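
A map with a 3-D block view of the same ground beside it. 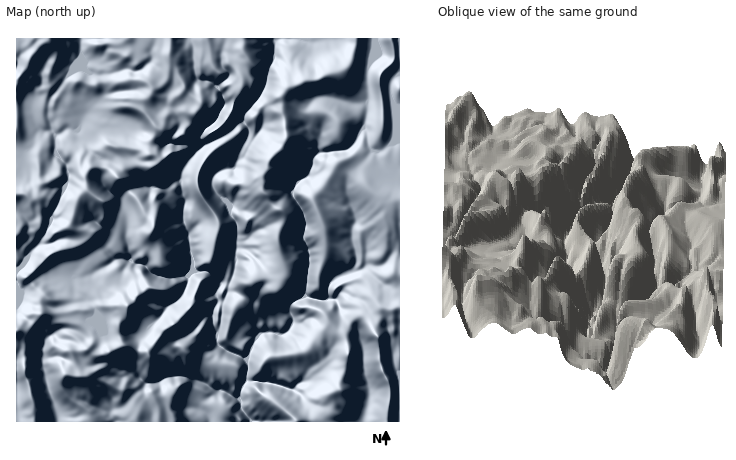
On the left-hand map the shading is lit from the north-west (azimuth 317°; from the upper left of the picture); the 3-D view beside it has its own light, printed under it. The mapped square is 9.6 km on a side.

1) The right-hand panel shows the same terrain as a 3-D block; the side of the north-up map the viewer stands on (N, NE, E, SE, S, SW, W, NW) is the S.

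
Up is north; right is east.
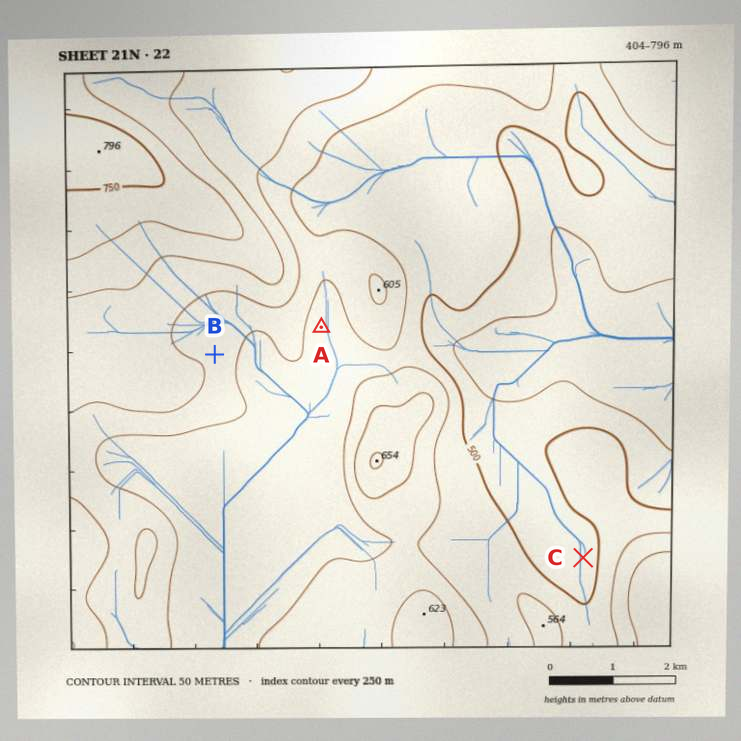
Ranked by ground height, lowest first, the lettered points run C A B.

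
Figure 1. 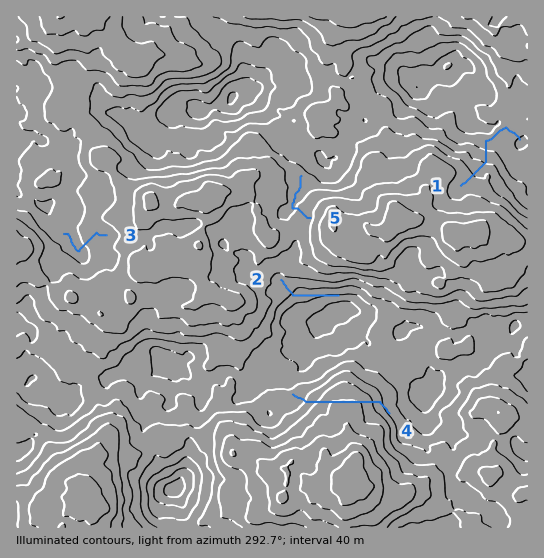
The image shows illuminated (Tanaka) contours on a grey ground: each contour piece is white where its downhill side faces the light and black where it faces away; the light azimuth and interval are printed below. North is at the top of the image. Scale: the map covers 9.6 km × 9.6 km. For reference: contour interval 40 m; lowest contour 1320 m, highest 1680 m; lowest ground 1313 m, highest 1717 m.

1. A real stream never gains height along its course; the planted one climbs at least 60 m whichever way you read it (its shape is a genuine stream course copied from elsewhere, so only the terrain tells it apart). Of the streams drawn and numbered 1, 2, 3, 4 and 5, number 4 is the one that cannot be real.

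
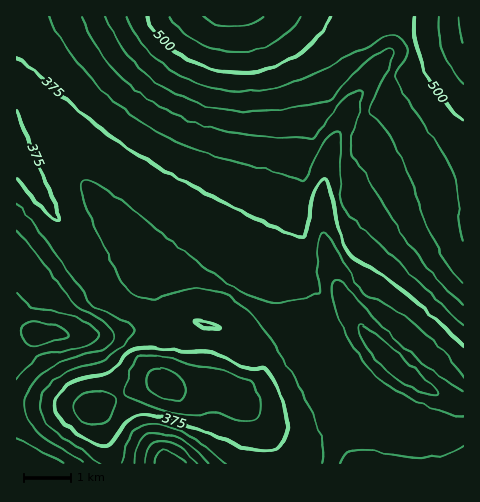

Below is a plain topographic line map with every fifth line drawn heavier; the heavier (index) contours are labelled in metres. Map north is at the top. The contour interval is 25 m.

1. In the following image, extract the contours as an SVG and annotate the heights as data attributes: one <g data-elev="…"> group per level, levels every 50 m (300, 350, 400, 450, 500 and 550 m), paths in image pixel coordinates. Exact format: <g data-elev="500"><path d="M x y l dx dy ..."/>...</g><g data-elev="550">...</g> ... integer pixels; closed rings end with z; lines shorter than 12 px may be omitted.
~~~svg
<g data-elev="300"><path d="M145 463l0-9 3-7 6-5 7-1 10 2 9 4 17 16"/><path d="M17 437l46 26"/><path d="M430 395l-11-4-14-7-23-18-11-12-8-12-4-10 1-7 4 1 8 6 60 52 6 9-3 2z"/><path d="M17 293l16 14 34 7 15 6 12 8 5 7-3 6-7 4-41 9-10 3-12 10-9 12"/></g><g data-elev="350"><path d="M122 463l6-22 5-9 7-6 11-2 17 3 21 9 10 6 27 21"/><path d="M322 463l1-10-2-13-14-37-24-45-28-38-21-21-10-5-11-4-13-2-13 1-36 10-11-2-9-5-12-14-29-60-9-25 0-7 2-5 5 0 6 2 21 13 79 63 33 24 21 12 19 7 20 0 32-9 1-5-3-24 1-17 3-12 2-2 3 0 4 6 21 37 12 16 5 4 27 13 23 18 25 24 20 26"/><path d="M463 446l-16 8-21 3-19-1-38-6-13 0-10 4-6 9"/><path d="M17 203l76 103 37 17 5 5-2 6-7 8-23 18-32 10-16 9-9 10-5 10 0 14 8 13 11 9 41 28"/></g><g data-elev="400"><path d="M92 425l9 0 8-6 7-16 0-5-2-2-10-4-10-1-10 2-7 6-3 7 2 7 6 7z"/><path d="M240 421l12 0 5-3 2-5 1-7-1-8-9-17-32-12-60-13-17 0-3 1-3 4-10 28 0 4 4 4 27 10 20 7 14 1 24-2z"/><path d="M49 17l12 22 14 20 15 18 17 18 18 15 20 14 21 12 23 11 33 11 59 16 23 8 3-4 8-20 8-14 9-9 3-2 3 0 3 11 0 49 3 17 119 115"/></g><g data-elev="450"><path d="M105 17l9 18 11 17 14 15 16 14 18 11 19 9 19 6 21 4 20 1 20-1 56-10 41-41 15-10 8-1 2 4-2 6-18 39-4 13 16 20 15 24 9 22 15 45 10 22 13 21 15 18"/></g><g data-elev="500"><path d="M147 17l6 11 9 12 22 17 26 12 28 4 15-2 14-2 27-12 12-8 11-10 8-11 6-11"/><path d="M415 17l1 26 10 30 16 26 21 21"/></g><g data-elev="550"><path d="M203 17l14 7 17 3 16-3 14-7"/><path d="M458 17l2 14 3 12"/></g>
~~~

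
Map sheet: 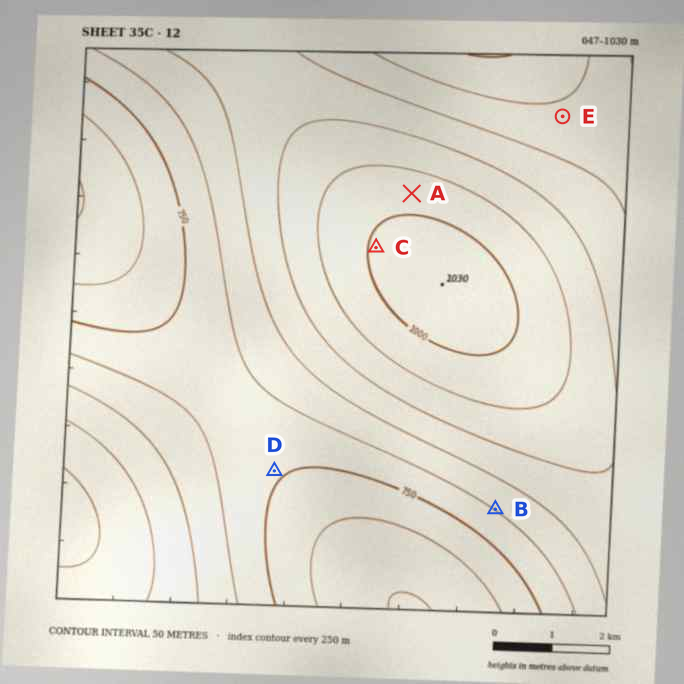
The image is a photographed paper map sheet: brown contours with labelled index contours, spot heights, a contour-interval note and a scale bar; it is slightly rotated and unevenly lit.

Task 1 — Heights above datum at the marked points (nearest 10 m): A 980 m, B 800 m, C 1010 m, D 760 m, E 810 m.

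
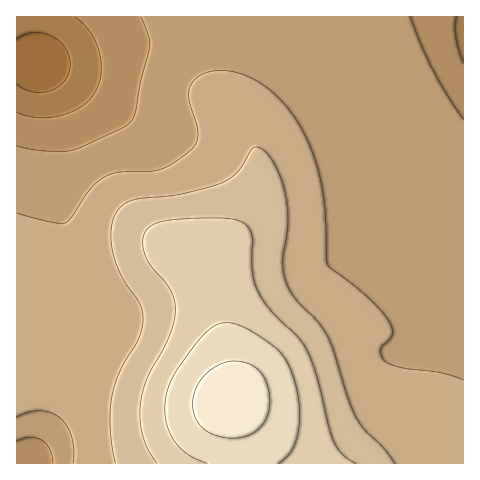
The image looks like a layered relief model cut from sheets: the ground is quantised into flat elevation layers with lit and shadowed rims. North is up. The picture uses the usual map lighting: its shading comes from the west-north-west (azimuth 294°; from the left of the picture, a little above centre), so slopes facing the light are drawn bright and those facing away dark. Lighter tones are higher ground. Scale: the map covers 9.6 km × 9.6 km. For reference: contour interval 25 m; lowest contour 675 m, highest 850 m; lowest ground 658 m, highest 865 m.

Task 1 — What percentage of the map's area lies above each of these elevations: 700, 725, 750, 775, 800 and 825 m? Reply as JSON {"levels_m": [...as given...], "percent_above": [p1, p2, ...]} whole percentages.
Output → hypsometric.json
{"levels_m": [700, 725, 750, 775, 800, 825], "percent_above": [96, 90, 56, 28, 17, 7]}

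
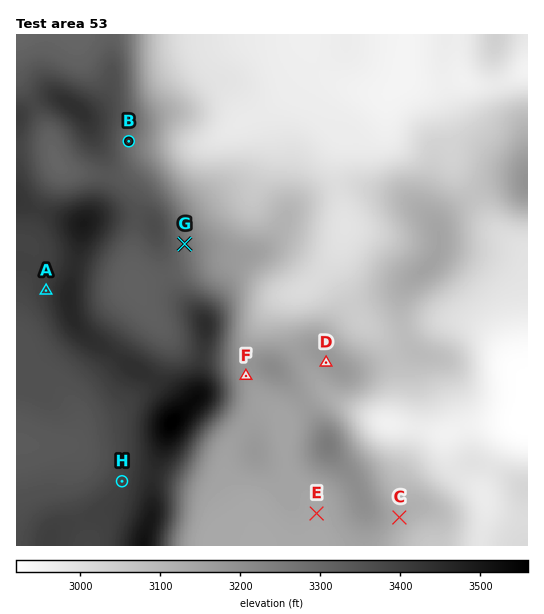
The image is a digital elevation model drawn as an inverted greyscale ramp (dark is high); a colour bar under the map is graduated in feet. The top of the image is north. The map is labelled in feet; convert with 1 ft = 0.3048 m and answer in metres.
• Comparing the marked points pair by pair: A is above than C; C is below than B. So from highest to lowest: A B C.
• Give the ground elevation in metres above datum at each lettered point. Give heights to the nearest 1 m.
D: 969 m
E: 958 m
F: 970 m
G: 999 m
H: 1035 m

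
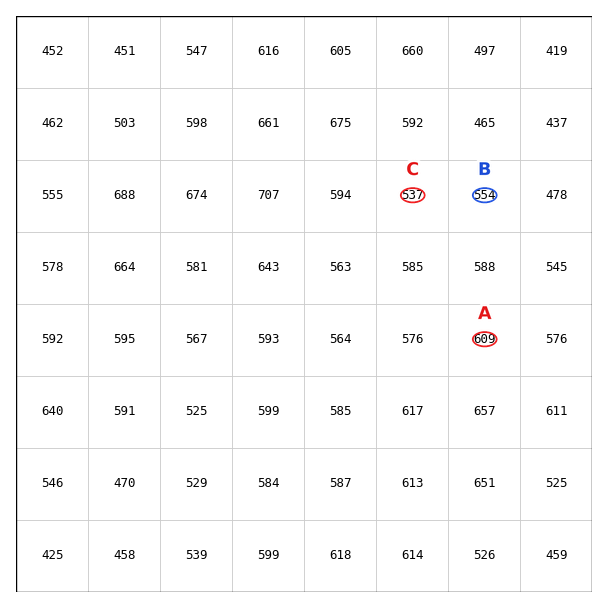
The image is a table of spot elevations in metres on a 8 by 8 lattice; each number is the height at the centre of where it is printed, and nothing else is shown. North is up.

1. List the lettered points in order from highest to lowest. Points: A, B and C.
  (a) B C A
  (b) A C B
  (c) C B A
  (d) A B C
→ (d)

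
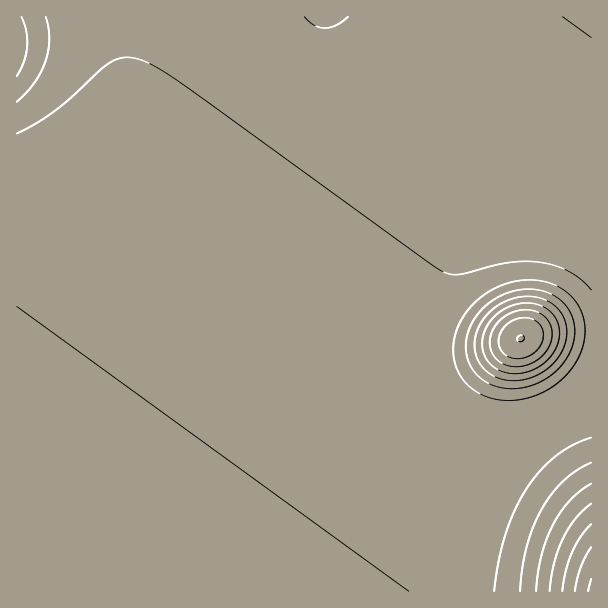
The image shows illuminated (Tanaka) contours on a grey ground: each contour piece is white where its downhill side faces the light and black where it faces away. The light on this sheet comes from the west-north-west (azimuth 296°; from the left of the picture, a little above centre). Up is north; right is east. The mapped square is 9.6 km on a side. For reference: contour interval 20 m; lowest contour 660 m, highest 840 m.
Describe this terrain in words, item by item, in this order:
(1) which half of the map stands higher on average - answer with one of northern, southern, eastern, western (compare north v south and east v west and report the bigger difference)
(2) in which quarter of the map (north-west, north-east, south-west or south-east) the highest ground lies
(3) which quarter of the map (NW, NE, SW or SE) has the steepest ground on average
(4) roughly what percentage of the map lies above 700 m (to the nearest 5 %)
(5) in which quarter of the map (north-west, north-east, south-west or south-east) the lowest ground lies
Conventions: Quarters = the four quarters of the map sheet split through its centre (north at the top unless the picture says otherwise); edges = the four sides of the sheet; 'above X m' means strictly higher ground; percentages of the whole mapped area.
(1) Taken as a whole, the southern half is higher than the northern.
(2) Look to the south-east quarter for the highest ground.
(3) The south-east quarter is the steepest part of the map.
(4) Ground above 700 m makes up about 70 % of the sheet.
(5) Look to the north-west quarter for the lowest ground.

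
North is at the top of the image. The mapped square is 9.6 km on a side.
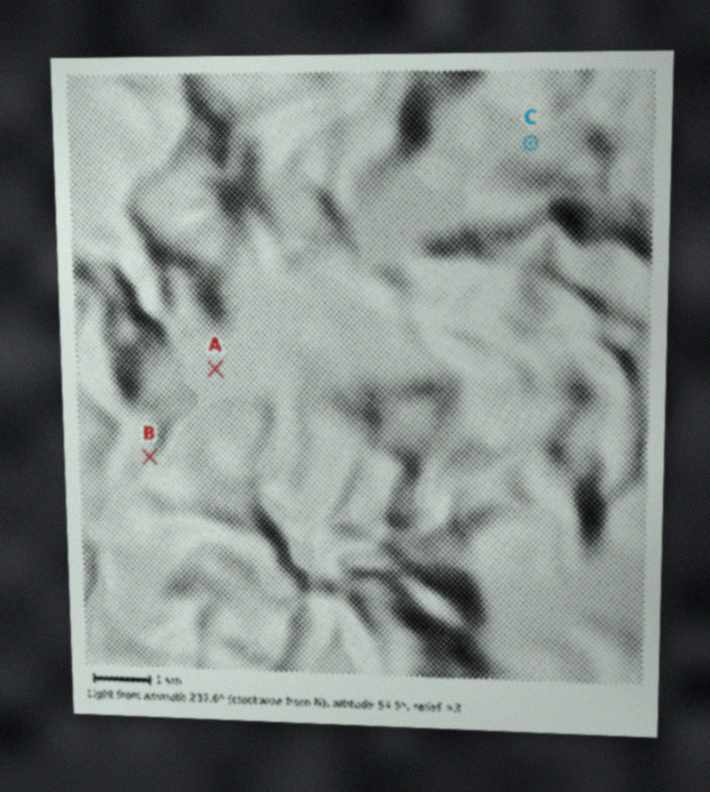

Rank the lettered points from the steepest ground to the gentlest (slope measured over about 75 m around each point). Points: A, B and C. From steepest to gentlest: B C A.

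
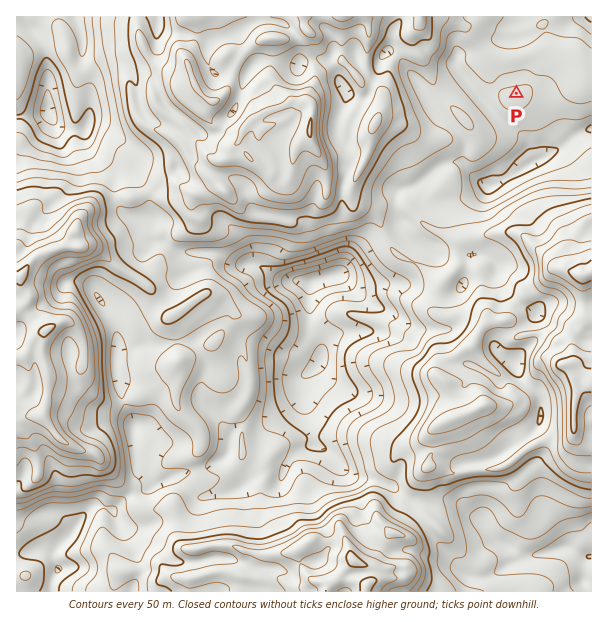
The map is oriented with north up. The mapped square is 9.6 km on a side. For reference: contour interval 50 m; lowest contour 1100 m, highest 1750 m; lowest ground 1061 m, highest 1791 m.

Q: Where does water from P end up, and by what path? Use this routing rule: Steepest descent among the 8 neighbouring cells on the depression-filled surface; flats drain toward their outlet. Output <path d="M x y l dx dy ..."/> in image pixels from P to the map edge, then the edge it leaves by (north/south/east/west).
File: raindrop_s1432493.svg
<path d="M516 93l0-10 5 0 1-2 11-1 13 13 3 18 8 9 1 6 12 12 14-7 7-2"/>
exit: east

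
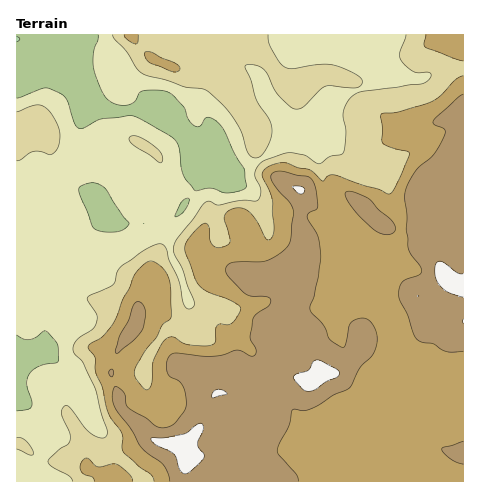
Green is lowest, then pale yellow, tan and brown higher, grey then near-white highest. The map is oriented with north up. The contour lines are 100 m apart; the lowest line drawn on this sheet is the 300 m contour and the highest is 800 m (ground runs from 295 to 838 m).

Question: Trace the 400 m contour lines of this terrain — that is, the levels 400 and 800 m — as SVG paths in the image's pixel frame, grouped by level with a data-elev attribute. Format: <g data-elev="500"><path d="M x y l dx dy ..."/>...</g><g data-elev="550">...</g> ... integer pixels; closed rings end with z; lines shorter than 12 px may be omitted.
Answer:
<g data-elev="400"><path d="M17 335l7 4 5 1 7-3 7-6 4 1 10 12 2 15-2 3-16 3-11 8-3 10 5 18 0 5-4 3-11 2"/><path d="M103 232l-8-3-3-3-13-34 0-5 4-2 11-2 10 4 19 29 6 6-1 4-6 5-9 1z"/><path d="M175 217l6-14 4-4 3-1 1 3-3 8-5 5z"/><path d="M98 35l0 5-4 12-1 14 7 21 7 12 9 5 10 1 8-3 7-11 9-1 14 1 8 3 11 12 5 13 6 7 6 0 7-9 7 2 9 10 12 26 9 14 3 16-2 3-6 3-11 2-18-5-15 3-12-16-4-26-3-8-7-6-33-18-7-1-27 3-18 9-4 0-6-5-7-23-8-7-14-5-28 10"/></g><g data-elev="800"><path d="M183 473l3 1 4-3 14-14 0-4-5-5-2-4 6-15 0-4-2-2-18 11-18 4-14 0 4 6 19 10 5 15z"/><path d="M212 397l15-3-4-4-6-1-4 4z"/><path d="M305 390l4 1 6-1 11-8 11-5 2-5-18-11-6-1-7 10-11 4-3 2 0 4z"/><path d="M463 274l-5-1-17-12-3 1-3 3 0 12 5 9 8 6 15 5"/><path d="M298 193l5 0 1-4-4-3-7 0 0 3z"/></g>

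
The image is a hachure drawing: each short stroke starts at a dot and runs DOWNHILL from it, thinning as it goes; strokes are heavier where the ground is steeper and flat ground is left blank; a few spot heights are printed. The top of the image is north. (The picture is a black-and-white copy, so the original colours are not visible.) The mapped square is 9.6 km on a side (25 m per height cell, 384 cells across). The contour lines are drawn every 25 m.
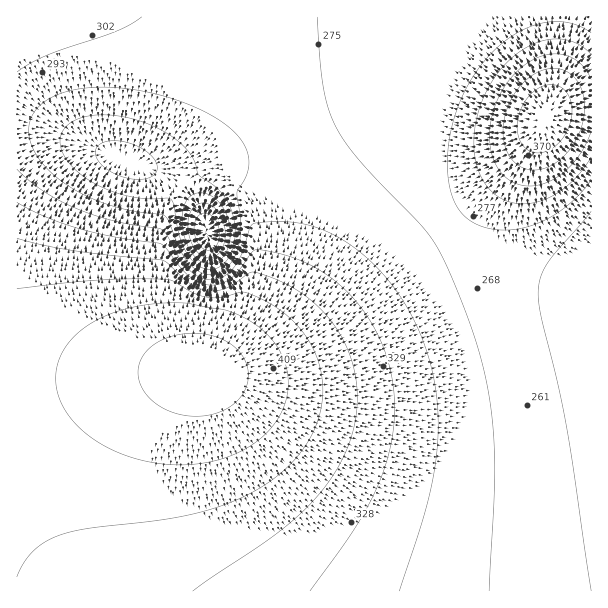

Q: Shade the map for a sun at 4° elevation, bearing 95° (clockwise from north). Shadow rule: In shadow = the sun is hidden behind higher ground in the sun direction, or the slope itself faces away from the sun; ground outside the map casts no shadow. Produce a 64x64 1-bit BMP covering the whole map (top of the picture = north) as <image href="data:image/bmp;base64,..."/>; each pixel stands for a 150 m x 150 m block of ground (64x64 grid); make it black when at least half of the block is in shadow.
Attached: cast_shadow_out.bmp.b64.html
<image width="64" height="64" href="data:image/bmp;base64,Qk0+AgAAAAAAAD4AAAAoAAAAQAAAAEAAAAABAAEAAAAAAAACAAATCwAAEwsAAAIAAAAAAAAA////AAAAAAAAAAAAAAAAAAAAAAAAAAAAAAAAAAAAAAAAAAAAAAAAAAAAAAAAAAAAAAAAAAAAAAAAAAAAAAAAAAAAAAAAAAAAAAAAAAAAAAAAAAAAAAAAAAAAAAAAAAAAAAAAAAAAAAAAAAAAAAAAAAAAAAAAAAAAAAAAAAAAAAAAAAAAAAAAAAAAAAAAAAAAAAAAAAAAAAAAAAAAAAAAAAAAAAAAAAAAAAAAAAAAAAAAAAAAAAAAAAAAAAAAAAAAAAAAAAAAAAAAAAAAAAAAAAAAAAAAAAAAAAAAAAAAAAAAAAAAAAAAAAAAAAAAAAAAAAAAAAAAAAAAAAAAAAAAAAAAAAAAAAAAAAAAAAAAAAAAAAMAAAAAAAAAB4AAAAAAAAAPwAAAAAAAAB/AAAAAAAAAH8AAAAAAAAAfwAAAAAAAAD/AAAAAAAAAP8AAAAAAAAAfwAAAAAAAAB+AAAAAAAAAH4AAAAAAAAAPAAAAAAAAAAAAAAAAAAAAAAAAAAAAAAAAAAAAPAAAAAAAAAD+AAAAAAAAAf8AAAAAAAAD/wAAAAAAAAf/gAAAAAAAB/+AAAAAAAAH/4AAAAAAAAf/gAAAAAAAA/+AAAAAAAAB/8AAAAAAAAD/gAAAAAAAAD+AAAAAAAAABwAAAAAAAAAAAAAAAAAAAAAAAAAAAAAAAAAAAAAAAAAAAA=="/>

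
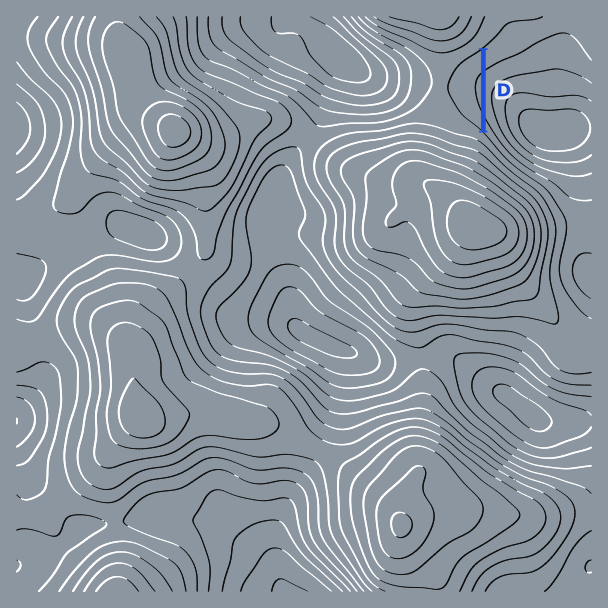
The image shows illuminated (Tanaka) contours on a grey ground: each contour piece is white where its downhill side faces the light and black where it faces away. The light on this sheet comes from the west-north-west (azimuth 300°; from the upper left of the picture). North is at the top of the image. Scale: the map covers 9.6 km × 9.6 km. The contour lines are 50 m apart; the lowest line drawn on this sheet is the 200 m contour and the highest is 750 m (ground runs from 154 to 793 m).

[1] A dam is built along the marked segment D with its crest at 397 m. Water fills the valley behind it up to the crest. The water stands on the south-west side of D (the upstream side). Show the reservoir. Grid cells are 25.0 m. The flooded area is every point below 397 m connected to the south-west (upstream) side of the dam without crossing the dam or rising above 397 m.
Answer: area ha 43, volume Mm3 9.6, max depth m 60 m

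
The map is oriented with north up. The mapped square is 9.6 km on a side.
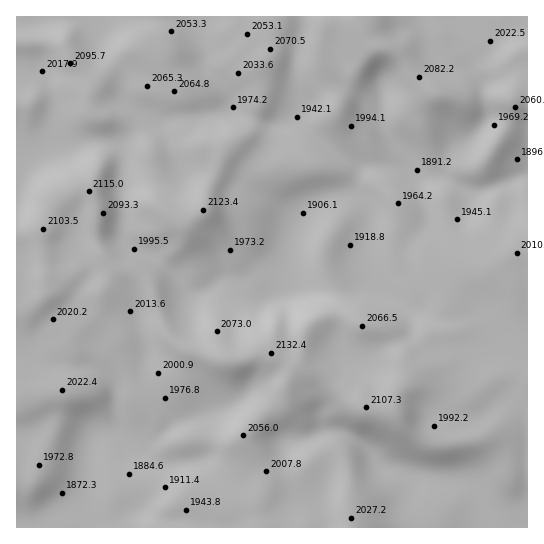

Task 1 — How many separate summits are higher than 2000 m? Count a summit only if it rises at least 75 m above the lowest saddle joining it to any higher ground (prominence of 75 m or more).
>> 2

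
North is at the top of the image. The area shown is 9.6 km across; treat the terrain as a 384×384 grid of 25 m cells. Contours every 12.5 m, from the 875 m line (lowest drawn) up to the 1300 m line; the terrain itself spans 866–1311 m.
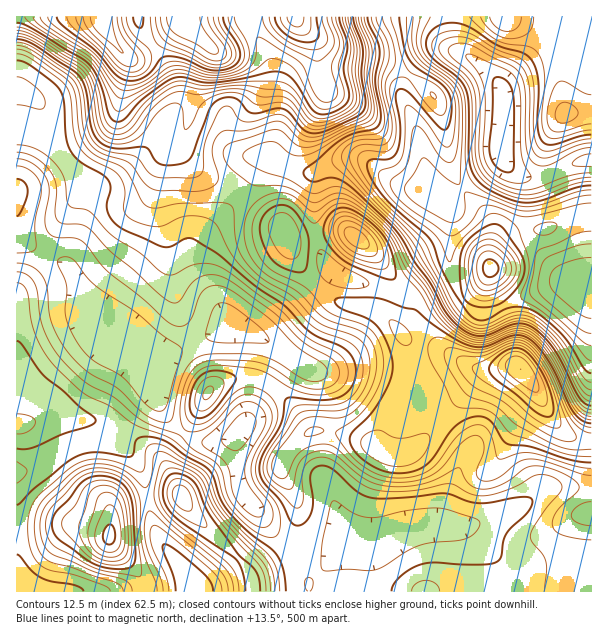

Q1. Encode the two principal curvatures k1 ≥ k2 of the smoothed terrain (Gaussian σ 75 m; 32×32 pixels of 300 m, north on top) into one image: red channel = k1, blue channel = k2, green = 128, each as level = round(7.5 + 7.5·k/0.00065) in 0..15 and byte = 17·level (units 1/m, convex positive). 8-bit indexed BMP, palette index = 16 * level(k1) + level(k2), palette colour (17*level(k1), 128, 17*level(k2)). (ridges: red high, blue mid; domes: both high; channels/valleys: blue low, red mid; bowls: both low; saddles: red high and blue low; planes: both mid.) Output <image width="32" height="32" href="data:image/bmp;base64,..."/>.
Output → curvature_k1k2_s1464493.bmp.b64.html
<image width="32" height="32" href="data:image/bmp;base64,Qk02CAAAAAAAADYEAAAoAAAAIAAAACAAAAABAAgAAAAAAAAEAAATCwAAEwsAAAABAAAAAAAAAIAAABGAAAAigAAAM4AAAESAAABVgAAAZoAAAHeAAACIgAAAmYAAAKqAAAC7gAAAzIAAAN2AAADugAAA/4AAAACAEQARgBEAIoARADOAEQBEgBEAVYARAGaAEQB3gBEAiIARAJmAEQCqgBEAu4ARAMyAEQDdgBEA7oARAP+AEQAAgCIAEYAiACKAIgAzgCIARIAiAFWAIgBmgCIAd4AiAIiAIgCZgCIAqoAiALuAIgDMgCIA3YAiAO6AIgD/gCIAAIAzABGAMwAigDMAM4AzAESAMwBVgDMAZoAzAHeAMwCIgDMAmYAzAKqAMwC7gDMAzIAzAN2AMwDugDMA/4AzAACARAARgEQAIoBEADOARABEgEQAVYBEAGaARAB3gEQAiIBEAJmARACqgEQAu4BEAMyARADdgEQA7oBEAP+ARAAAgFUAEYBVACKAVQAzgFUARIBVAFWAVQBmgFUAd4BVAIiAVQCZgFUAqoBVALuAVQDMgFUA3YBVAO6AVQD/gFUAAIBmABGAZgAigGYAM4BmAESAZgBVgGYAZoBmAHeAZgCIgGYAmYBmAKqAZgC7gGYAzIBmAN2AZgDugGYA/4BmAACAdwARgHcAIoB3ADOAdwBEgHcAVYB3AGaAdwB3gHcAiIB3AJmAdwCqgHcAu4B3AMyAdwDdgHcA7oB3AP+AdwAAgIgAEYCIACKAiAAzgIgARICIAFWAiABmgIgAd4CIAIiAiACZgIgAqoCIALuAiADMgIgA3YCIAO6AiAD/gIgAAICZABGAmQAigJkAM4CZAESAmQBVgJkAZoCZAHeAmQCIgJkAmYCZAKqAmQC7gJkAzICZAN2AmQDugJkA/4CZAACAqgARgKoAIoCqADOAqgBEgKoAVYCqAGaAqgB3gKoAiICqAJmAqgCqgKoAu4CqAMyAqgDdgKoA7oCqAP+AqgAAgLsAEYC7ACKAuwAzgLsARIC7AFWAuwBmgLsAd4C7AIiAuwCZgLsAqoC7ALuAuwDMgLsA3YC7AO6AuwD/gLsAAIDMABGAzAAigMwAM4DMAESAzABVgMwAZoDMAHeAzACIgMwAmYDMAKqAzAC7gMwAzIDMAN2AzADugMwA/4DMAACA3QARgN0AIoDdADOA3QBEgN0AVYDdAGaA3QB3gN0AiIDdAJmA3QCqgN0Au4DdAMyA3QDdgN0A7oDdAP+A3QAAgO4AEYDuACKA7gAzgO4ARIDuAFWA7gBmgO4Ad4DuAIiA7gCZgO4AqoDuALuA7gDMgO4A3YDuAO6A7gD/gO4AAID/ABGA/wAigP8AM4D/AESA/wBVgP8AZoD/AHeA/wCIgP8AmYD/AKqA/wC7gP8AzID/AN2A/wDugP8A/4D/AHaFhHKBcLPYlXRlZcbplYR3h4iHlpiZmIeHh4eHh4iHhZaGlKfX9KaDc3WW98mUhYeHh3d2hoeHh4eHh3eHh4eEp6e12vvGcnF0p/fnlZOGh3d3d3eGhod3d4eHh4eHhoOouaa4+ZZwg7f394VxlKaGd3eHh4eHd3d2h4eXp5eXk6eplqf4pJC4+PaFYWGE15eGhoaGdXV2hYWEdHWXqLmFlZeoyeqzoOr7p2NwgrbXhnWFlZSEhHWGp5eFhXSFlYV0hLfJt5GC98rGk5HG+qZUZISWuLmolZS4yZd1ZHOUloWDkpOCc7bmhIOUgqX6xnR0p8nIuLmXg3W2poSGp6eYh4aFhYWmx6SQgnR0crb3x8XHuYeHl7eGY4anlqjo9piXl5eop6Z1gdTHg2NTg8fJtpanl4eHl6Z1dZeW1/XBh4iYl5eYhmRzt/qnY3S1xpeFhZa3iHeHlpaGdqf41WCHh5iHh4eGdoSm6+jF1teGZGRlhqeXh3aGl5aX+PmVYJiXh3d2hoZ2dZS3t7e4lnNzZHV1ppeHhrjn9vv6yYNwl5d3dnZ3h3Z2lJSEhYSDg4WGhXWWp4bH9vP1/fulkoKnh3Z2d3d3hoeXhnZ2dXSGmIeGhbe4lva0MGHm9pODdLd3dnd3d3aHmJh2dnV1doeYqMjHt4bH1WBgcLDCg4R1uYeGh4aHh4eXl3Z1dYaHlrfHp5aFpviVgMS1oIFkdneoloaGh4eHiJiHhoWGmJi3tnRwgcT2t4GA2ezJlGR2d5aVdnaHh3eHmIeWlpeYmciFgabY97aEcpDa68ijdXZ2dZaHdneHh4eHd4eGl5ipyZK0+/rppZWUkrfXlJOnl4eFl6iGh5iYmId2doaWqMq5odf72ZeDhIVkhbe2xti3p3WGuJiWl5eXh3eHhpWmuaiCteaVc3J0dXa216aVp8fIZWWml3Z1hpeHiJenlpWVlWSlxYNxdHZ2tuWFYmJylahVhqeFhHSGmJiXp4aGdoWEhKSUcYSWhZbmlFJypJKAgKa3lpS1pqSWqKiGZXR1daWkkWFjxqWCt/d0YoO214RiqJeElMjatoOGt4eFloZklOakY6TnlHLH6IRygpboyKaHdnSEuPmnc3SnlnSmp3OE6erY9sWAg/jIhINyhsnKxnd2ZGSm5cSEYnOhUXKmlZTJ2/vHcXDH+smkg3KFx6iGdXNiU5XV2Lhzc7SmsqSWlcjXxoRgs/fZtaJyU4XGl3dScoV1lfn71bKl6vz2tIWFtcW2lqTFpGJwgIKFpLeHd1KGqLfX96Wgttf42aSRlKfX2dm1pZZyYWJzqLe1l4d38/jo1+nWUZPKuMWDYpPH68fFo1J0lpWltcbJyqaGd4c="/>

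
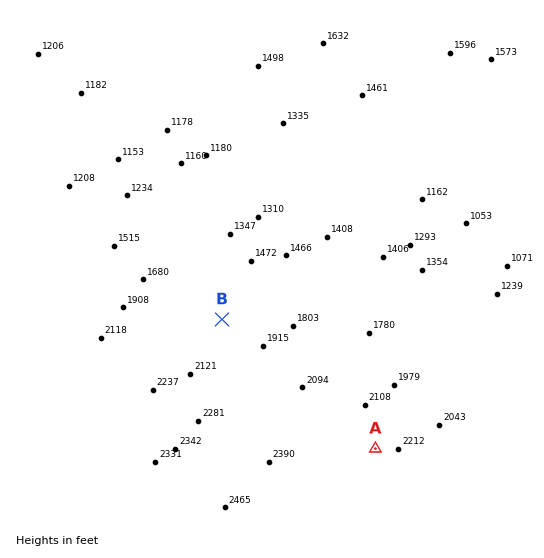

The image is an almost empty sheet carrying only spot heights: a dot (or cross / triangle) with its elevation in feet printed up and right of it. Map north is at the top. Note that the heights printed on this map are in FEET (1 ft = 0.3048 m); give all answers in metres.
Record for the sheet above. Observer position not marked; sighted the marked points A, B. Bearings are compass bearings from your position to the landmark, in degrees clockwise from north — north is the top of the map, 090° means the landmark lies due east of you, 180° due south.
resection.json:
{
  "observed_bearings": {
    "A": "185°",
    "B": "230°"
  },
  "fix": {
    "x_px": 400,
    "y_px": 170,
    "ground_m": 380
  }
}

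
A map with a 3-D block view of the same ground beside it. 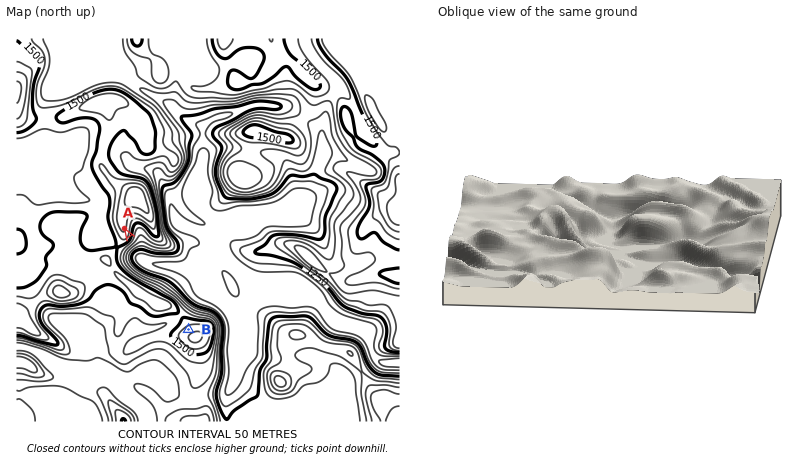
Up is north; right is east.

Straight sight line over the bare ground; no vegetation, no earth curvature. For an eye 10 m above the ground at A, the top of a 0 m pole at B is in view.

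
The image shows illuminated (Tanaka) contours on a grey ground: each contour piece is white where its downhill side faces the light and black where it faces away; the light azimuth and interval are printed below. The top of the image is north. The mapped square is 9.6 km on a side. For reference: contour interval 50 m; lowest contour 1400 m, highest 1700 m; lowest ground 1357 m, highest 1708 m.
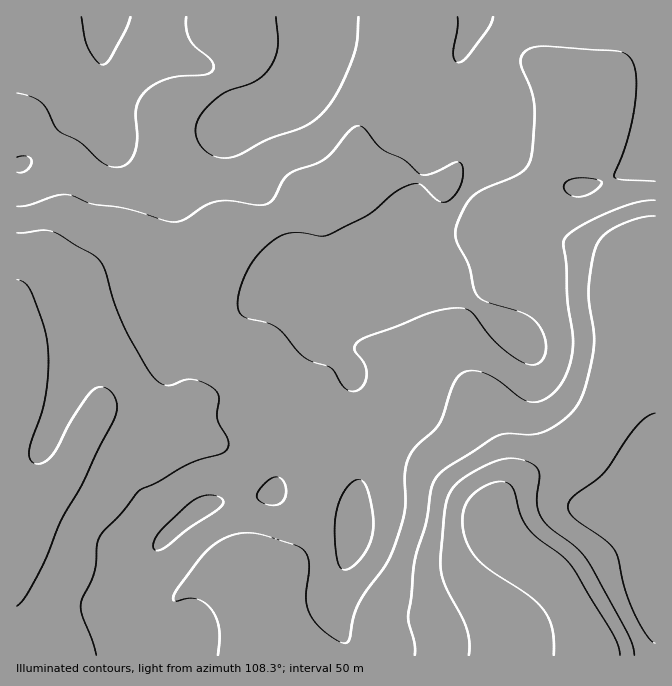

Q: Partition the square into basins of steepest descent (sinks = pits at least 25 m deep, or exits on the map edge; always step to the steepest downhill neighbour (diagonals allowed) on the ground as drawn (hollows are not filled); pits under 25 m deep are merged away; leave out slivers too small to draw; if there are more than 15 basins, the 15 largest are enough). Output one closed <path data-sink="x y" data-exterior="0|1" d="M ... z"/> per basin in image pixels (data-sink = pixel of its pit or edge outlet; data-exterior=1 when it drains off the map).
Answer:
<path data-sink="584 655" data-exterior="1" d="M655 16l-639 1 0 148 9-2 68-66 7-19 3 30 11 35 21 23 25 15 11 14 5 25 0 38 5 12 13 20 13 13 12 6 18 2 20-10 18-13 33 29 8 16 35 39 5 30 8 30 0 28-10 45-1 35-5 18-15 36 0 18 13 28 4 16 306-1z"/><path data-sink="17 497" data-exterior="1" d="M100 78l-7 19-68 66-9 4 1 489 111 0 0-52 5-17 10-20 15-22 29-27 17-12 10-3 31-4 32-6 11 5 56 10 9 7 1 4 2-24 8-35 0-28-8-30-3-27-7-10-30-32-8-16-33-29-18 13-20 10-18-2-12-6-13-13-13-20-5-12 0-38-5-25-11-14-25-15-21-23-11-35z"/><path data-sink="257 655" data-exterior="1" d="M277 493l-68 11-15 9-17 13-24 26-20 35-5 17 1 28 6 4 9 2 26 0 20-4 7-3 2 25 149 0 1-6-3-10-13-28 0-18 16-40 5-24-1-15-6-6-9-3-50-8z"/>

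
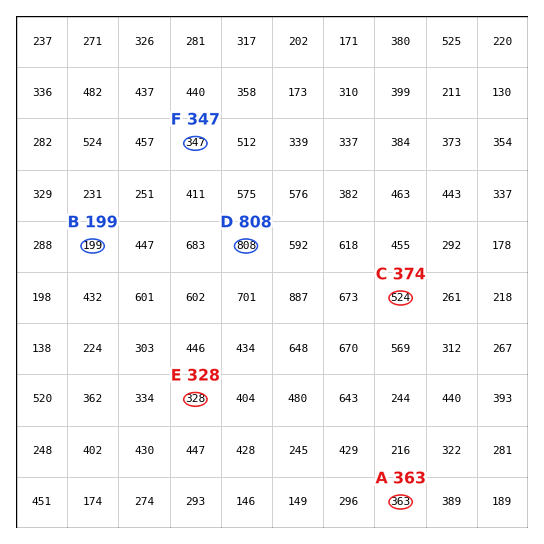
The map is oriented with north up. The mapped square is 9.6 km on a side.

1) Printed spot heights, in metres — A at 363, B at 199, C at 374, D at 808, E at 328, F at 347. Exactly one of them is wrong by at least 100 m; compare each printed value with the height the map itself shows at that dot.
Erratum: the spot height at C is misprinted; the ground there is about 524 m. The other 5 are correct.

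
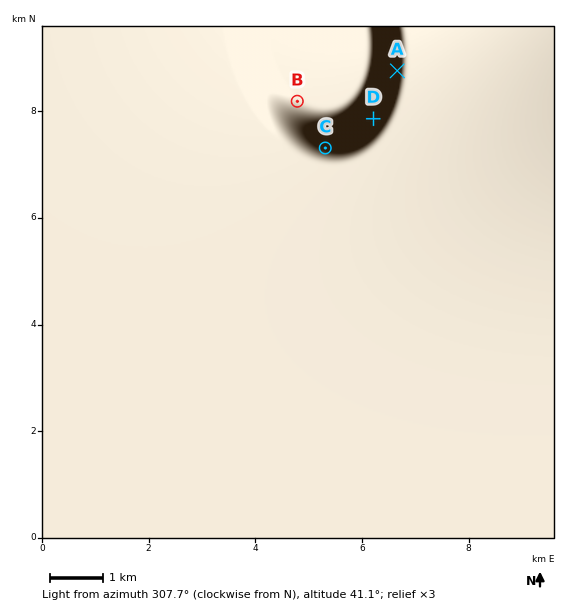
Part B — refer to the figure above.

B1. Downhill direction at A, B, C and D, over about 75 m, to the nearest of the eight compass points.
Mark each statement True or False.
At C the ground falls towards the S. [True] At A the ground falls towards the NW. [False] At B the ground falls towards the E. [False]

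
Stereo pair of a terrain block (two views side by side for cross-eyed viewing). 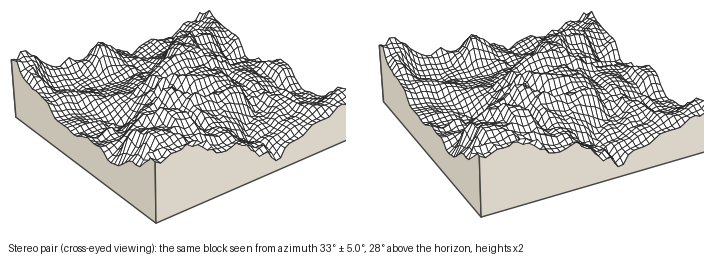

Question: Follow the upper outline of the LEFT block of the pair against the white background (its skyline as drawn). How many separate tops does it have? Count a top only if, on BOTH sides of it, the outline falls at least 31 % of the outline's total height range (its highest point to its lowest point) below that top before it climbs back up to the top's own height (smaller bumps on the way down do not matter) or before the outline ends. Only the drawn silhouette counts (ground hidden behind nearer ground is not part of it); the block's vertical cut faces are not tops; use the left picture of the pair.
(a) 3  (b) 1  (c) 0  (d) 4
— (b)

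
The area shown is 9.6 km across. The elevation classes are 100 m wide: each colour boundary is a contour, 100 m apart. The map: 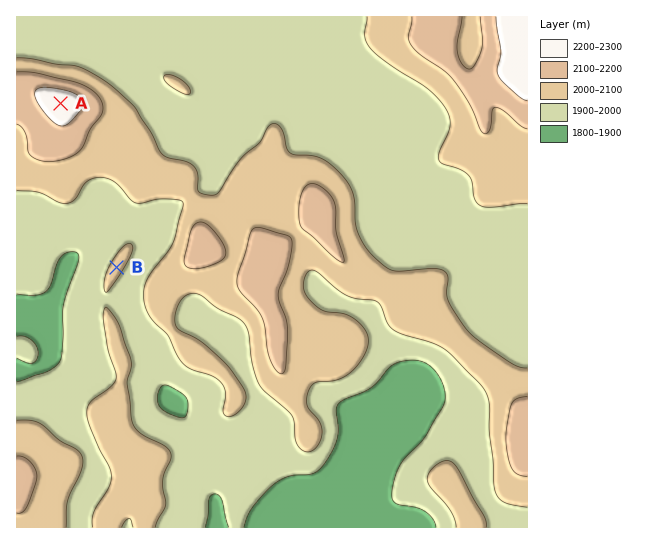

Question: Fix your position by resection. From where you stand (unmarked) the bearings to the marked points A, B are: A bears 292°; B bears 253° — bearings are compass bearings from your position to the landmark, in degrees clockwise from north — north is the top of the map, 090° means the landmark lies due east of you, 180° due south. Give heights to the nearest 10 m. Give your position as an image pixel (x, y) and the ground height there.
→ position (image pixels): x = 316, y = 206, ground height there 2140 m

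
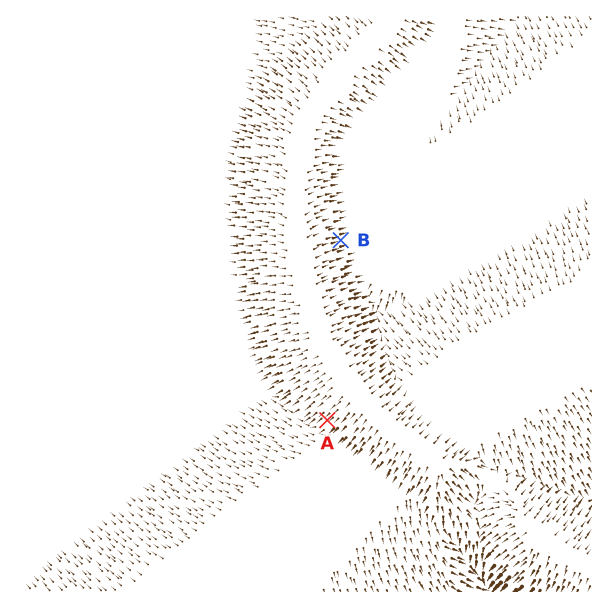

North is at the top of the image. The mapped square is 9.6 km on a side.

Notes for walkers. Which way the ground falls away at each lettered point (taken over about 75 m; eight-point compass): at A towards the SW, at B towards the E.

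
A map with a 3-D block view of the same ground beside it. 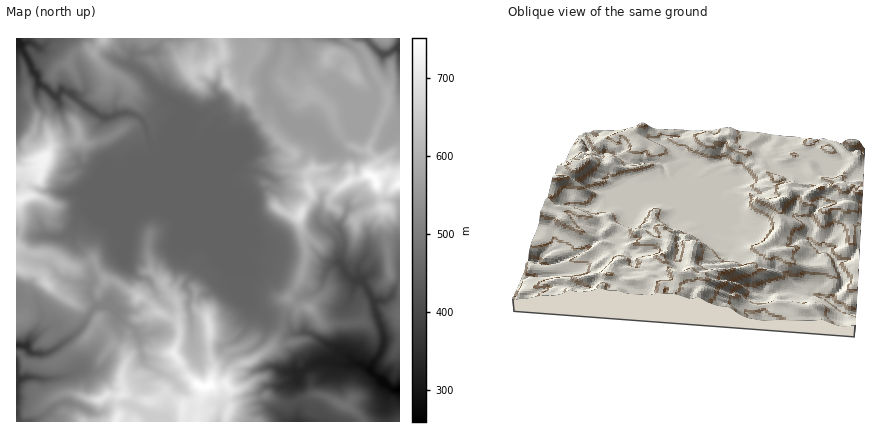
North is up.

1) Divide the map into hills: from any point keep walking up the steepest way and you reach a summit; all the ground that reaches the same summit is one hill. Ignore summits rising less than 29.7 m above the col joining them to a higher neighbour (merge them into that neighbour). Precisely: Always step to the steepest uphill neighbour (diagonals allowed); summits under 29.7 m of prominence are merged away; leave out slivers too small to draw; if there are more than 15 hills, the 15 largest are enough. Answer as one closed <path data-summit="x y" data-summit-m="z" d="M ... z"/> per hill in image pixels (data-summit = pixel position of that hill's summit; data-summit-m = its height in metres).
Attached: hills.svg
<path data-summit="208 386" data-summit-m="752" d="M130 113l-22 4-1 1 2 8 23 40 23-2-33 31-40 17-3 4-6 20 0 6 10 10 7 14 2 10-2 20 6 10-20 28-20 15-16 5-8-1-5-9 14-22 1-8-2-6-4-6-20-4 0 80 18-1 18 2 12-2 14-6 17-23 6-12 13-12 4-9 8 9 10 6 8 32 13 8-3 5-9 5-13 24 16 11 4 7 146 0 0-16-5-10 0-8 5-14 12-8 10-4 22 3 14-2 14 6 4 6 19 15-4 2-2 6-2 10 1 14 14 0 0-142-10 18-14 4-3-2-10-18-3-2-4 2-9 24 5 20 0 12-4 14 2 7-40-26-16 0-8-12-20-3-16-16 0 20-12 17-18 9-18 1-8-3-2-4-1-26-3-10 2-12 18-1 12-9 16 8 3-2-2-8 1-12-28-66-58-58-9-26z"/><path data-summit="376 182" data-summit-m="746" d="M366 38l-29 0 13 8 9 8 16 34 0 6-5 6-10 1-12-4-30-18-14-17-7-24-17 0-3 14-13 24 4 22-2 2 0 16-8 8-16 15-26 10-52 1-4 4 50 50 27 64 2 20 7 6 6 12 14 12 22 4 6 11 16 0 38 24 4-31-5-20 9-24 4-2 13 20 3 2 14-4 10-18 0-78-12-2-3-2 1-12 7-12 2-14 5-6 0-106-18 6z"/><path data-summit="210 68" data-summit-m="664" d="M278 38l-112 0-13 14 7 18-6 16 26 22 1 6-17 36 52-1 26-10 16-15 8-8 0-16 2-2-4-22 13-24z"/><path data-summit="44 158" data-summit-m="728" d="M40 84l-6 13-12 5-6 0 0 84 14 0 12 5 42 2 67-27-20 0-25-48-10-4-24-20-10-4-8 6z"/><path data-summit="48 284" data-summit-m="660" d="M76 228l-14 9-30-1-16-4 0 66 22 5 4 11-1 8-14 22 5 9 12 1 12-5 24-19 16-24-6-10 2-20-3-14-16-20z"/><path data-summit="122 394" data-summit-m="707" d="M118 315l-4 9-13 12-6 12-17 23-14 6-12 2-26-2-10 3 0 36 4 6 12 0 12-7 10-9 10-4 14 3 16 8 6 0 14-9 18 2 5-14 6-6 2-6 9-5 3-5-13-8-8-32-10-6z"/><path data-summit="104 38" data-summit-m="631" d="M122 38l-64 0 17 16 8 20 3 16-4 5-7 3 29 20 18-5 8 0 10 4 5 7 7 22 8 7 13-19 8-24-7-9-14-9-20-22-9-4 1-12-7-6z"/><path data-summit="344 406" data-summit-m="483" d="M330 362l-16 2-16 10-5 14 0 8 5 10 0 16 88 0 1-24 2-6 4-2-19-15-4-6-10-5-18 1z"/><path data-summit="22 198" data-summit-m="720" d="M154 164l-70 29-42-2-12-5-12-1-2 1 0 46 16 4 30 1 14-9 6-16 40-17z"/><path data-summit="302 212" data-summit-m="697" d="M272 178l-6 10 14 5 6 13-5 12-8 12-9 6-10 2-13-4 7 7 14 7 8 7 28 9 30 5 12-6 2-9-1-8-9-13-13-9-2-4 1-10-3-4-17-11-18-5z"/><path data-summit="210 330" data-summit-m="690" d="M222 284l-14 9-18 1-2 12 3 10 1 26 4 6 24 0 12-6 11-8 7-12 1-16-5-12-6-6-6 4z"/><path data-summit="326 58" data-summit-m="618" d="M336 38l-38 0 6 24 14 17 26 16 16 6 10-1 5-6 0-6-16-34-9-8z"/><path data-summit="310 190" data-summit-m="683" d="M302 126l-2 0 11 6-2 18-6 10-9 6-20 2-9 6 10 8 5 8 18 5 12 7 8 8 0 4 4-22-5-10 0-4 13-4 7-6 3-6 0-8-10-6-14-16z"/><path data-summit="116 422" data-summit-m="717" d="M128 404l-14 0-14 9-10-1 1 10 61 0-4-7z"/><path data-summit="400 184" data-summit-m="740" d="M400 154l-5 6-2 14-8 16 0 8 3 2 10 2z"/>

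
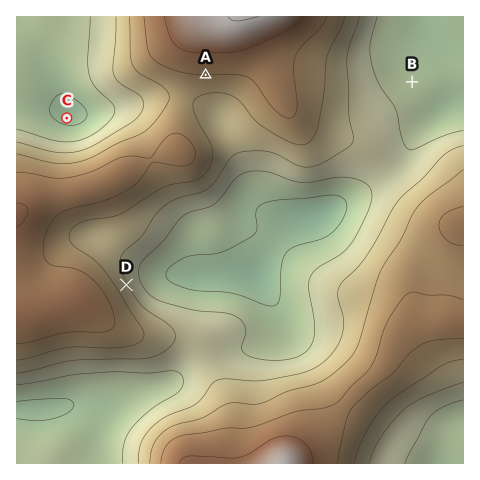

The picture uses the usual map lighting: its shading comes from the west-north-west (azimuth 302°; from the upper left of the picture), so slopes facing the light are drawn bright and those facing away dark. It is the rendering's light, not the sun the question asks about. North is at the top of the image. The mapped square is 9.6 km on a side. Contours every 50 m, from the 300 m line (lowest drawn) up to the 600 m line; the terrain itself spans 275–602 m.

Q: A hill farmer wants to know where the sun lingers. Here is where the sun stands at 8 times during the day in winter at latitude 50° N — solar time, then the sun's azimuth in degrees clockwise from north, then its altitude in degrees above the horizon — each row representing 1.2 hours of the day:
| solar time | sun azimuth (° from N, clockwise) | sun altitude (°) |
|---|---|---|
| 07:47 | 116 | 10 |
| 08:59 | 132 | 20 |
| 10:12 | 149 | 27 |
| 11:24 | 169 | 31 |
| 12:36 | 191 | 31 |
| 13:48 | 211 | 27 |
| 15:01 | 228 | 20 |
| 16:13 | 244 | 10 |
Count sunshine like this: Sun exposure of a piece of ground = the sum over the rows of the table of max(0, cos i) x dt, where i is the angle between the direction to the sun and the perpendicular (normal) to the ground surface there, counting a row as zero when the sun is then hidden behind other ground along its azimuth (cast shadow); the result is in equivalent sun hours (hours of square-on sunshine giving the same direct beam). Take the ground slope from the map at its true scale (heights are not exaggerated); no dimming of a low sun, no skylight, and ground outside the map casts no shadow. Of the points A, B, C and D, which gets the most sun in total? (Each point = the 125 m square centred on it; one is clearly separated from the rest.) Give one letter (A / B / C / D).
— A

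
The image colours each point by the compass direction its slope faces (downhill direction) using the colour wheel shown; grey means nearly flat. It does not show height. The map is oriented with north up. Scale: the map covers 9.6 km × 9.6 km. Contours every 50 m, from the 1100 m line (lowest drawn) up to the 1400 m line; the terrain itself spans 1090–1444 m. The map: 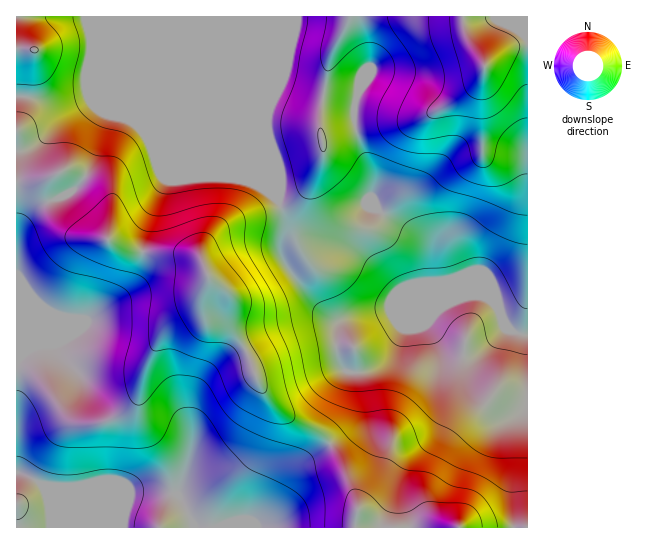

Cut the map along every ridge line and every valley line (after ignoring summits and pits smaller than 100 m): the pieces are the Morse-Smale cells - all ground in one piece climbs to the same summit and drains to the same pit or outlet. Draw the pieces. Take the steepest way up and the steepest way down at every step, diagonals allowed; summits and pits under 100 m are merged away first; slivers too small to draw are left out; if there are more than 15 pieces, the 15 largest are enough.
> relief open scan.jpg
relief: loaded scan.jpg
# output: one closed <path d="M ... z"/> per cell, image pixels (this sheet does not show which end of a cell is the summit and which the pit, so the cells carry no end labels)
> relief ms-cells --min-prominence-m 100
<path d="M271 16l-254 0-1 165 23 0 11-4-2 18 3 10 12 20 14 10 18 4 12 0 12 8 12 4 56 2 11 3 3 3 7 18 17 14 0 27 22 33 8 23 13 24 19 18 34 17 18 24 20 50-4 21 172 0 1-193-23-6-24 22-18 4-17-7-19-23 4-6-4 0-24 11-7 20-13 14-18 8-18 0-7-7-4-16 0-18 1-5 6-5-8-1-10-7-13-12-27-36-4-8 0-10 6-13 0-8-8-24 1-31-13-42 5-34z"/><path d="M527 16l-255 1 0 78-5 34 13 42-1 31 8 24 0 8-6 13 0 10 26 37 18 19 10 7 10-1-8 7-1 5 1 26 8 14 20 1 18-8 13-14 7-21 28-12-4 8 12 16 11 10 13 4 18-4 24-22 5 0 12 6 6-1z"/><path d="M50 177l-11 4-23 1 0 289 19 9 7 5 7 2 28 0 13-4 17 0 22 9 45 1 5 2 6 11 9 22 160 0 2-2 0-11 3-8-20-50-18-24-34-17-19-18-13-24-8-23-22-33 0-27-17-14-7-18-3-3-11-3-56-2-12-4-12-8-21-2-15-5-8-7-12-20-3-10z"/><path d="M18 472l-2 1 1 55 176-1-1-8-7-13-6-11-5-2-45-1-22-9-17 0-13 4-28 0-7-2z"/>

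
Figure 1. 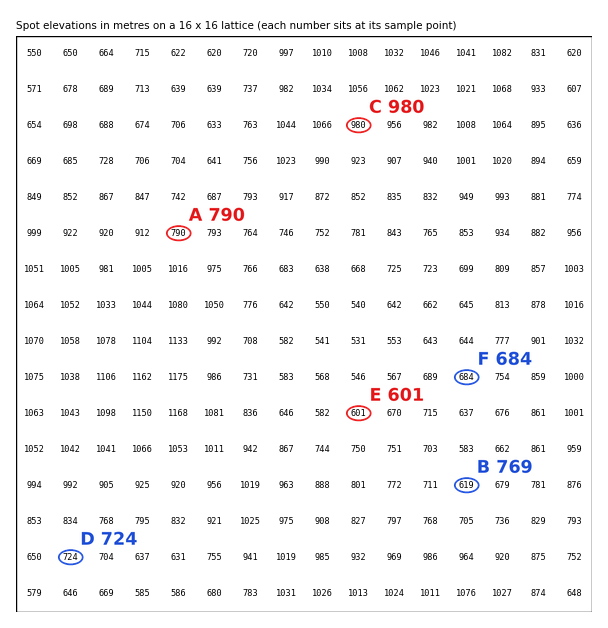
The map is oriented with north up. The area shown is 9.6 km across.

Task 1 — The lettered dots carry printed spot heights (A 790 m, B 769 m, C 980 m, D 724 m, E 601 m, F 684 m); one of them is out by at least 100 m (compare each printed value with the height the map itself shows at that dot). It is B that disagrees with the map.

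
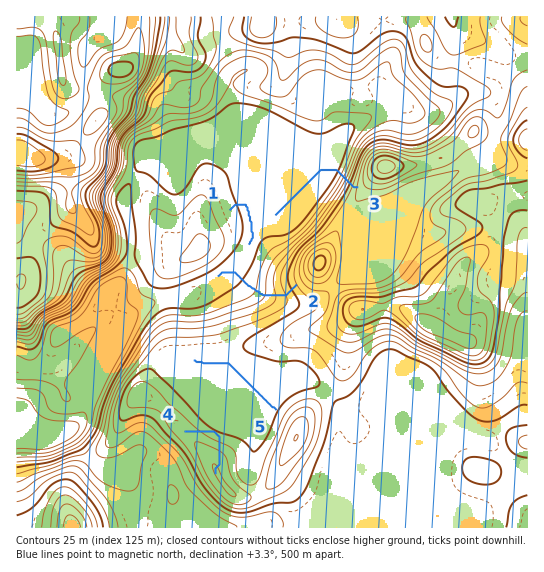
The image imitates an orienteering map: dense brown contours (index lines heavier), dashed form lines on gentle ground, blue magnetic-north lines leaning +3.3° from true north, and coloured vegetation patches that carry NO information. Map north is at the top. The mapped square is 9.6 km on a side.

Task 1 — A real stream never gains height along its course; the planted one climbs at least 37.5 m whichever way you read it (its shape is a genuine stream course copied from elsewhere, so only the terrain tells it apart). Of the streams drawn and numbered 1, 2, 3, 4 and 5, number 4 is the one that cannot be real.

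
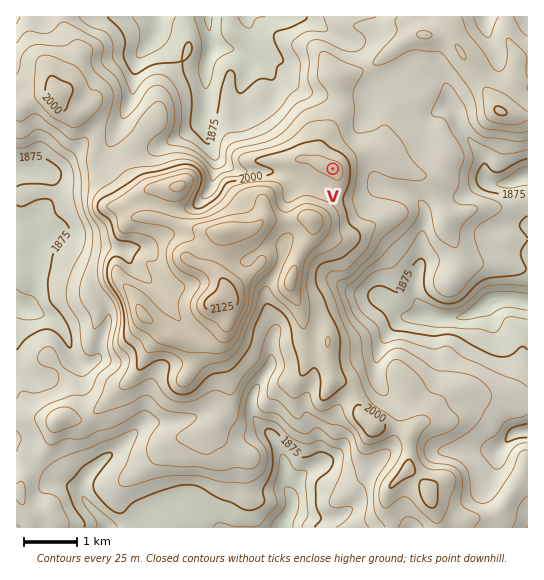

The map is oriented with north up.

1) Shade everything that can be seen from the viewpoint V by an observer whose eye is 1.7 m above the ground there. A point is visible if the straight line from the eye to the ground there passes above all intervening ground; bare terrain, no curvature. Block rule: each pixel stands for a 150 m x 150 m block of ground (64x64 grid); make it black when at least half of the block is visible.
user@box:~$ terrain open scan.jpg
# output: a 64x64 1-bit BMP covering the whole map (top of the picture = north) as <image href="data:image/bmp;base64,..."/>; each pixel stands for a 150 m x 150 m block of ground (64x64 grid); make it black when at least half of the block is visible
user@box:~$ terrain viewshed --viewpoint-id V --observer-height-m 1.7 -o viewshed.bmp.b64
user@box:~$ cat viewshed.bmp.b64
<image width="64" height="64" href="data:image/bmp;base64,Qk0+AgAAAAAAAD4AAAAoAAAAQAAAAEAAAAABAAEAAAAAAAACAAATCwAAEwsAAAIAAAAAAAAA////AAAAAAAAAAAAAAAAAAAAAAAAAABgAAAAAAAAABgAAAAAAAAADAAAAAAAADAMAAAAAAAAOA4AAAAAAAE+BgAAAAAAAOQHAAAAAAAAwAMAAAAAAADAAwAAAAAAAIABAAAAAAAAgAAAAAAAAAHAAAAAAAAAH/4AAAAAAAAd/4AAAAAAAAD/AwAAAAAAAP4fAAAAAAAA//8AAAAAAAD//wAAAAAAAf//AAAAAAAA//8AAAAAAAA//wAAAAAAAB//AAAAAAAADwMAAAAAAAAAAAAAAAAAAAAAAAAAAAAAAAAAAAAAAAAAAAAAAAAAAAAAAAAAAAAAAAAAAAAwAAAAAAAAADAAAAAAAAAAAAAAAAAAAAAAAAAAAAAAAAAAAAAAAAAAAAAAAAAAAAAAAOAAAAAAAAEAcAAAAAAAAcPAAAAAAAAB/4AAAAAAAAH/gAAAAAAMAf8AAAAAAA4H/wAAAAAABxf4AAAAAAAHAAEAAAAAAAYAAgAAAAAnAAAAAAAAACIAAAAAAA8BIAAAAAAAPwHgAAAAAAB/AcAAAAAAAP8D4AAAAAAA/AfgAAAAAAHwB+AAAAAA+/AH4AAAAMH/4AfAAAAB5//gB4AAAAP//8APAAAABh//gA8AAAAGD/+CAAAAAAQP/wIAAAAAAA/+AAAAAAAAD/4AAAAAAAAfxAAAAAAAAB+AAA=="/>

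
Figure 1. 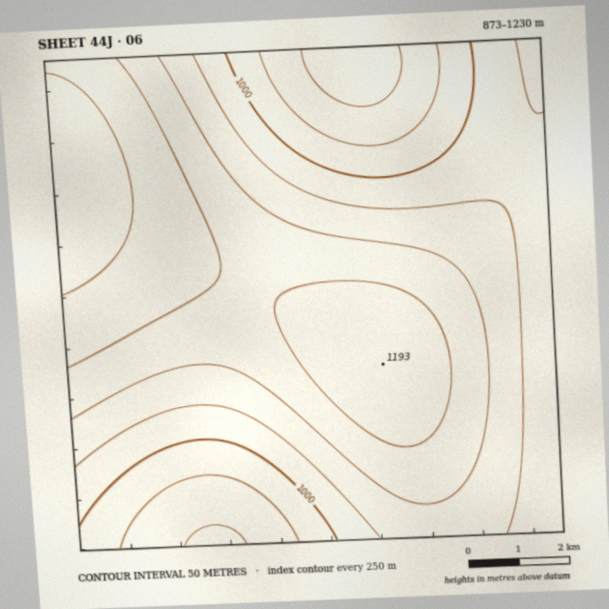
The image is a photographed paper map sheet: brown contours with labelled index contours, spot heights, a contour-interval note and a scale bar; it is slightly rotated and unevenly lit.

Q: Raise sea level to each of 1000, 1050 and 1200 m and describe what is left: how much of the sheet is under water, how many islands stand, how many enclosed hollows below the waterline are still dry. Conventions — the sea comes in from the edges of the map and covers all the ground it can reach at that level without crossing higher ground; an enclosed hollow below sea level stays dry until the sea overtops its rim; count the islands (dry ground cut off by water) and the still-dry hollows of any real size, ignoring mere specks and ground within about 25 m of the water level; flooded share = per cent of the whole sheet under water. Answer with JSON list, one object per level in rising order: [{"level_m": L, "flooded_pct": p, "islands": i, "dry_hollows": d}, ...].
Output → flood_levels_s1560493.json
[{"level_m": 1000, "flooded_pct": 19, "islands": 0, "dry_hollows": 0}, {"level_m": 1050, "flooded_pct": 37, "islands": 0, "dry_hollows": 0}, {"level_m": 1200, "flooded_pct": 95, "islands": 0, "dry_hollows": 0}]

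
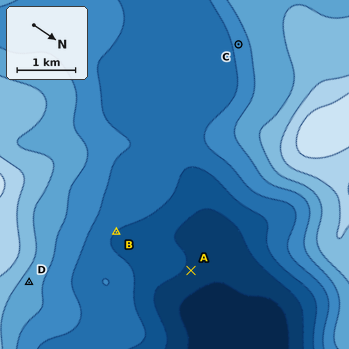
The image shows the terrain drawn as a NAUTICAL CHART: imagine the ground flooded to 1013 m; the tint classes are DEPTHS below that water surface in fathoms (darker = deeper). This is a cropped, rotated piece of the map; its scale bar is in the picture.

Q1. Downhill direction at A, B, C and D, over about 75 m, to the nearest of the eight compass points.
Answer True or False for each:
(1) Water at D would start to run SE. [False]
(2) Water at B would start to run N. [True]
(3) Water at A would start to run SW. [False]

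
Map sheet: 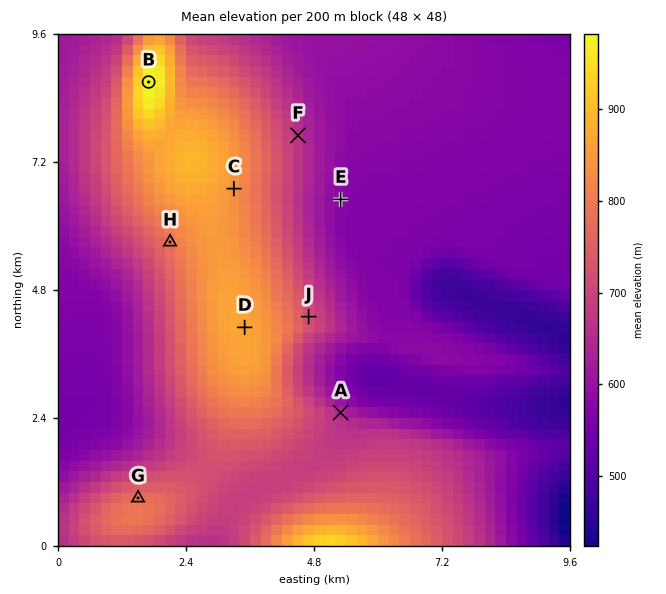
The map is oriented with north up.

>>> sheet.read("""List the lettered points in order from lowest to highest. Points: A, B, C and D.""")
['A', 'C', 'D', 'B']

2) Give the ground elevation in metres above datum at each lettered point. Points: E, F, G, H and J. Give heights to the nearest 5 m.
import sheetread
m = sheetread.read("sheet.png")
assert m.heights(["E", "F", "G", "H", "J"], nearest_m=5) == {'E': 580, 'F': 660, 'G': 775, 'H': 790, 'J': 725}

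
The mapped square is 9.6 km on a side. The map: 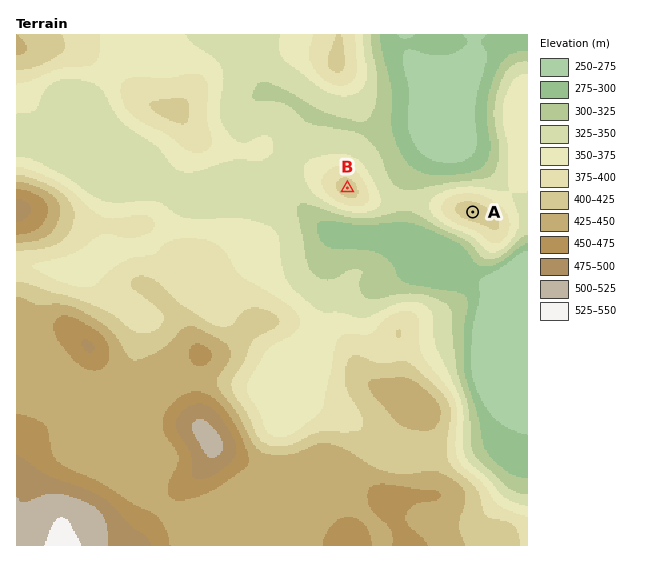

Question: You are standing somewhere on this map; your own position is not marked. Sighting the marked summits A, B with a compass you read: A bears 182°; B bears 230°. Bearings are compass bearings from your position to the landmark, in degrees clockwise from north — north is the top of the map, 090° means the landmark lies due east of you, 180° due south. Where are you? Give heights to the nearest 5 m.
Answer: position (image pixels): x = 477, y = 79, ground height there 275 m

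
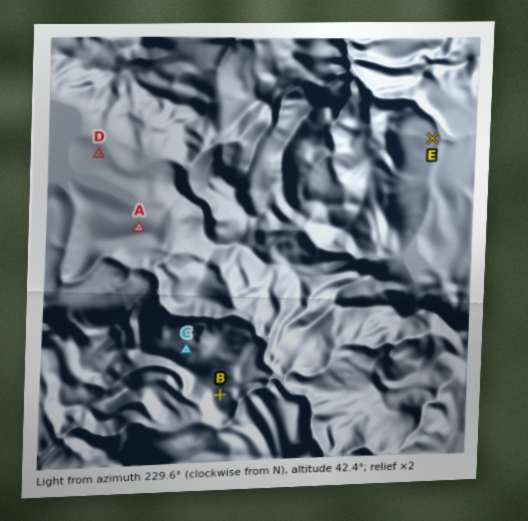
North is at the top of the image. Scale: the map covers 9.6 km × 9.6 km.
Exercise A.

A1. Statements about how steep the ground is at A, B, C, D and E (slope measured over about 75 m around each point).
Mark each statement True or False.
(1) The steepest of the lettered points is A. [False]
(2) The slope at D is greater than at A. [False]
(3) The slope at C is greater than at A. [True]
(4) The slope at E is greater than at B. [False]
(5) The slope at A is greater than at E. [True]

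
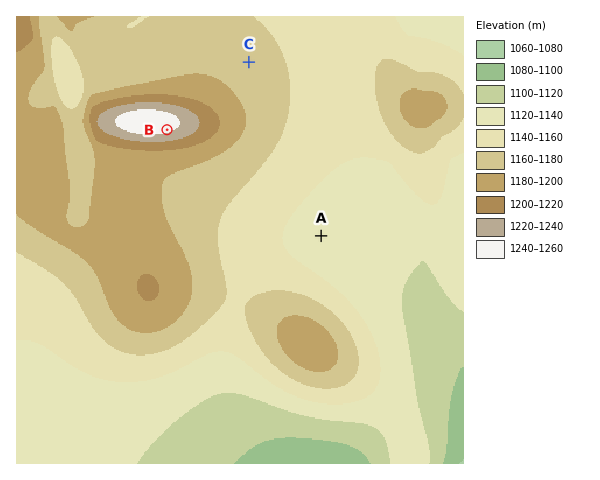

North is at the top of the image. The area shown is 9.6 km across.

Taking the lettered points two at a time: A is below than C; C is below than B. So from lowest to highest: A C B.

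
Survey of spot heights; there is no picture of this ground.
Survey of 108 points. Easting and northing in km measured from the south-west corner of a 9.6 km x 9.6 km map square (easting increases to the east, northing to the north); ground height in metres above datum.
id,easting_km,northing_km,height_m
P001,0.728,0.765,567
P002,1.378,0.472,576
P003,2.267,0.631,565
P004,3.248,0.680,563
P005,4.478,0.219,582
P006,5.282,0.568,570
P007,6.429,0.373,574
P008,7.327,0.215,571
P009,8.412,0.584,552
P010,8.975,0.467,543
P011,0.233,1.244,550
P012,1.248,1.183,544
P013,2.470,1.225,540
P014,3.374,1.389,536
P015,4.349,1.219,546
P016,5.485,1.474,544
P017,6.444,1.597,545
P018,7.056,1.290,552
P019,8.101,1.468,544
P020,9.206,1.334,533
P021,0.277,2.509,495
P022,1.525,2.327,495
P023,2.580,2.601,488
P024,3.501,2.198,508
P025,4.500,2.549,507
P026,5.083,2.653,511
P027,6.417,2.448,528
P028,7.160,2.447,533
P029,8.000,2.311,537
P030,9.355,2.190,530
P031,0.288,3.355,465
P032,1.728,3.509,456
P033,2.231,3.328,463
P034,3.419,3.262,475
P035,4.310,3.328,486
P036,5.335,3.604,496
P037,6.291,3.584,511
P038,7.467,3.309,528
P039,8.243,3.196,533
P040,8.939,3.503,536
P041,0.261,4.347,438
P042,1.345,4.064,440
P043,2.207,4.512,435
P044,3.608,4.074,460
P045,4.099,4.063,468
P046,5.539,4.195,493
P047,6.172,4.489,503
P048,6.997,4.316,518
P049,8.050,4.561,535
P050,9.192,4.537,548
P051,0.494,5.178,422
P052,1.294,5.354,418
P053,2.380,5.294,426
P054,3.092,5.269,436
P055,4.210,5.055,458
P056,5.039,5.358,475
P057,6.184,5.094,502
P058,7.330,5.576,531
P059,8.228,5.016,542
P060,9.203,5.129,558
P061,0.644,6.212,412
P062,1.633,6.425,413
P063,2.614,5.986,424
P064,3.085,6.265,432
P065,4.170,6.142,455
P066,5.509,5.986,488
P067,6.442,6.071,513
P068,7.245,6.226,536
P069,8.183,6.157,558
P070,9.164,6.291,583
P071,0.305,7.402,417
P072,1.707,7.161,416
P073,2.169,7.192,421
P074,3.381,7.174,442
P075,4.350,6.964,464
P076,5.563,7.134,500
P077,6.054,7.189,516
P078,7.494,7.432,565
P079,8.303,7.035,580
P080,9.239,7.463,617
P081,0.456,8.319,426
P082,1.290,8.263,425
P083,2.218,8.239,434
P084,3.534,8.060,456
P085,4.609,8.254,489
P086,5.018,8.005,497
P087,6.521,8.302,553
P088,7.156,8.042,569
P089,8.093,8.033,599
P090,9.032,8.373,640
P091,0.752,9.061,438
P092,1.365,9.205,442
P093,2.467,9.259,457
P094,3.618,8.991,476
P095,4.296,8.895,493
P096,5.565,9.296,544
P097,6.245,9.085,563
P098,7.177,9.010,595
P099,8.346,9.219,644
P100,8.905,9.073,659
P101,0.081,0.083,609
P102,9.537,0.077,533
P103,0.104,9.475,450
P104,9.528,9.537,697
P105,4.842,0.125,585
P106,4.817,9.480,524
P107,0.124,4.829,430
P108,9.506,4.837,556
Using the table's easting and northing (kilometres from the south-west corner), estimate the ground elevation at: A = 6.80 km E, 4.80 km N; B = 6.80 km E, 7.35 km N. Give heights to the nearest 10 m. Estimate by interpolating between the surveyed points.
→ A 510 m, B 540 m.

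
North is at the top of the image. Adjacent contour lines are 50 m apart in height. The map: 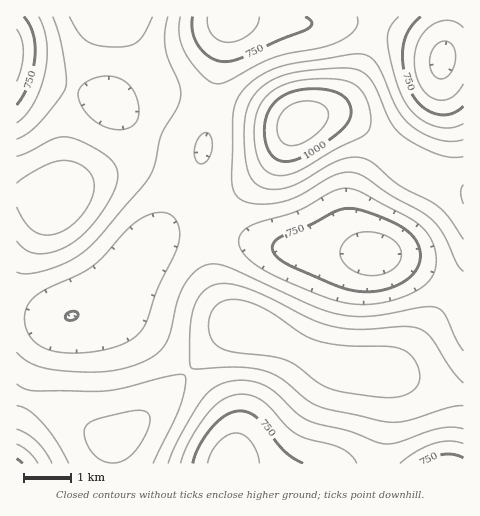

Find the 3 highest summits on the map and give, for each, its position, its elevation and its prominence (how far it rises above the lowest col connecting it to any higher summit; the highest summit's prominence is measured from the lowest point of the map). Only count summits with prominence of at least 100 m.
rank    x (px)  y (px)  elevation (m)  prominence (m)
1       300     122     1086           451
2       56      199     998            182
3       245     327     998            165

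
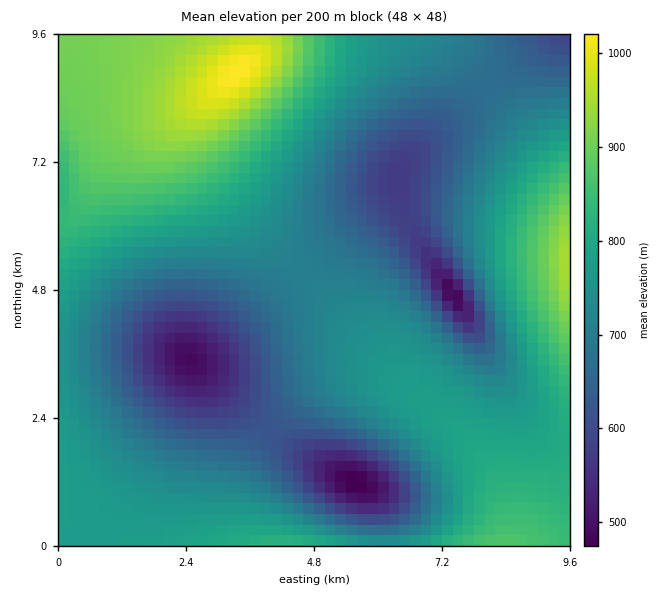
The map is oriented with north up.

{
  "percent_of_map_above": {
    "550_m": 96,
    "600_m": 89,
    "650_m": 79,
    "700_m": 64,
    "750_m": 46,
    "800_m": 27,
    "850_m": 16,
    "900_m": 10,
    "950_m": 3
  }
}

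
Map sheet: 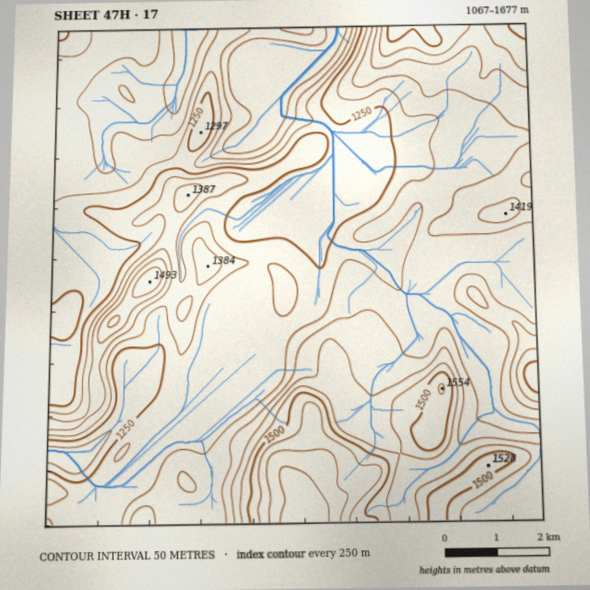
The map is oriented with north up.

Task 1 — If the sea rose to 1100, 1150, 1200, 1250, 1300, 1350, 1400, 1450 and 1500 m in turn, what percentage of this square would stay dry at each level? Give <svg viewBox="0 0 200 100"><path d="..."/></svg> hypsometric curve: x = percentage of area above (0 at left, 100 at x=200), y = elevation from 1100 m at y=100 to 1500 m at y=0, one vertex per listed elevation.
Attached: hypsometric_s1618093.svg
<svg viewBox="0 0 200 100"><path d="M192 100l-11-12-13-13-27-13-40-12-40-12-22-13-16-13-10-12"/></svg>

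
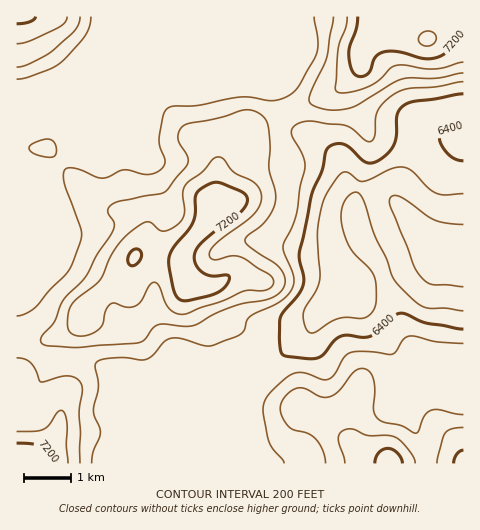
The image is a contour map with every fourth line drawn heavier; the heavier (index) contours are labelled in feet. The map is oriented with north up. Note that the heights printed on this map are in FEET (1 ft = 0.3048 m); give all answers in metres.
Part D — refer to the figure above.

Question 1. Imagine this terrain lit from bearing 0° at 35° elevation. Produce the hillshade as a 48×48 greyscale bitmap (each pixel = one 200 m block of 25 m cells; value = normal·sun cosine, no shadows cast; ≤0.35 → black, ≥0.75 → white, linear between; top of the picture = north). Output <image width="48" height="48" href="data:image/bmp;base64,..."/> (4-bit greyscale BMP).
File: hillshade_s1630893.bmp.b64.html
<image width="48" height="48" href="data:image/bmp;base64,Qk32BAAAAAAAAHYAAAAoAAAAMAAAADAAAAABAAQAAAAAAIAEAAATCwAAEwsAABAAAAAAAAAAAAAAABEREQAiIiIAMzMzAERERABVVVUAZmZmAHd3dwCIiIgAmZmZAKqqqgC7u7sAzMzMAN3d3QDu7u4A////AKqqmYd3iIiIiIiIiIhmZnd3eJqrvLupqsy6mIdmiIiIiIiIiIhmZmZmeJq83MqZq+7bmId3eIiIiIiIiIh2ZlVniave7cqZvO7cmIiIiIiIiIiIiIh3dlVomrve7bmazczLqYmpmIiIiIiIiIh3dmZ5qqvN3Kmr3qqqqYiZmIiIiIiIiIiIh3iqqZmru6q83Zmauod4iIiIiIiIiImqqZrMuYiJqqq7u4iaupd3iIiIiIiIiJq8zMzdypiImZqqmYiau6mIh3eIiIh3eIm83d3dy6mYiJmZmIiau7qYd2ZoiIh3d3ibze3Mu7upmIiIiJmZqqmGVVVWiId3d3eJve3Lu8y6mYiJiKmHd2VDMzRFZ2Znd3eIrN3LvN3LmYmZmamGUyESIjRFVEVmdneImrzLvO7bqZq7vKqYZCIjNEVUMjRWZneIiaq8ze7bqrzN3au7llVmZmZkISRWd3eIiZmr3d3Mu83d3qq7qYd4h3ZlIRNEVmZmeIiau7u7zN7t3ZmqqqmIh2ZmMhEBEjISNWiImZmqvN3d3IiavNuYd2Z2UyEAABAAAkeIiIiZvMzMzIiJve2odmd3ZVVUMiIhEkaIiIiJq7u7u4iJq925dmZmZ4qqdmeIdneIiIiJq7qqqoiImru6h2ZmeKvduZrMupmIiIiJqqqaqoiIiaq6mHd3iZrN3c3dypmYiId5qpmZmYiIiJq7upmZqod6zd3MqYiIiHeKqZmYiIiIiJq7zMuru5U1erqZh3eIiHiqqZiIiIiIiImavNy7zLcyJFZ3dmeIh3mqqZiHd4iIiIh4m8uqvLljESRWdmeIiImqmYh2ZoiIiId3ibu6uqmGQiNWd2aIiJqZmIdmZoiIiIiZqrzLqImYdlVXd3Z4iaqZiHZVVYiIiImru8zLqIqqupiIiHZoiqmIh2VVVYiIiImrvMzMurzM3dupmHZWiZdmZmVVVYiIiJqqq7zMvN3d3cypmHZWeHVEVVZmZoiIiaqqqru7u8zMu6qZiIdmZlMjRWZ3ZoiIiaqZqrqpiJmrqZiIiZmHZUMzRWd3doiImaqqq6qXZnirqYiImamGVERFVnd3d5mZmqqqqpmYd4mruYiJmql1REZnd4iIiZmqqqmZmYmZmaqqqpmZiIdURFeIiIiZqqq7upmYiIiZq7u7qruphlQzNFeIiImaqrqqqYiIiIiZvN3czN3Ll1MiI1Z3d3iJmaqZiIiIiIiazd7u3u7dyoZDMzRERVVmd4iIiIiIiIiau7vN3e7d3Ll2VCESIiIiNEVniIiIiIiJmZmau7uqu7updSEREAAAACI0Z4iIiIiIiIiImZmYmru6hkMzIQAAACIjNXiIiIiIiIiIiIiIiau6h2ZlMQAAAEMzNFiIiIiIiIiIiIiIiJupiHdUIRACM1VEQ0aIiIiIiIiIiIiIiJmZmZdUMzM0VVREMzV4iIiIiIiIiIiIiIiJqqh2d3iHZkREM0V4iIiIiIiIiIiIiId5qqmZiZqph0REREZ4iIiIiIiIiIiIiId5qZmpiaq6hw=="/>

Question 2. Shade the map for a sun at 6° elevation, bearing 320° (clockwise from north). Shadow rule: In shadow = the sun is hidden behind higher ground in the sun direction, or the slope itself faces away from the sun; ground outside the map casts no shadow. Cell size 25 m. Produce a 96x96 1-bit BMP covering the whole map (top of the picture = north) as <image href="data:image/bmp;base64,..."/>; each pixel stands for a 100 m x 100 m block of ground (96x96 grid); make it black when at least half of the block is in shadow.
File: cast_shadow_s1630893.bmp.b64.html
<image width="96" height="96" href="data:image/bmp;base64,Qk2+BAAAAAAAAD4AAAAoAAAAYAAAAGAAAAABAAEAAAAAAIAEAAATCwAAEwsAAAIAAAAAAAAA////AAAAAAAAP/gAAAAAAAAAGAAAP/gAAAAAAAAAAAAAP/gAAAAAAAAAAAAAP/gAAAAAAAAAAAAAP/wAAAAAAAAAAAAAP/gAAAAAAAAAAAAAP5AAAAAAAAAAAAAAH4AAAAAAAAAAAAAAH8AAAAAAAAAAAAAAH/AAAAAAAAAAAAAAH/gAAAAAAAAAAAAAD/gAAAAAAAAAAAAAD/AAAAAAAAAEAAAAD/AAAAAAAAAOAAAAB/DgAAAAAAAOAAAAA+PwAAAAAAAEAAAAAcf8AAAAAAAAAAAAAA//wAAYAAAAAAAAAB//4AD+AAAAAAAAAH//4AH/AAAAAAAAAP//8AP/gAAAAAAAAf//+A//4AAAAAAAB////D//+AAAAAAAH////////8AAAAAAf////////+AAAAAAP////////+AAAAAAH////////+AAAAAAD////////+AAAAAAA8AP/////+AAAAAAAQAP//////AAAAAAAAAJ//////AAAAAAAAAAP/////AAAAAAAAAAP/////AAAAAAAAAAH/////gAAAAAAAAAH/////gAAAAAAAAYD/////AAAAAAAAAcB/////AAAAAAAAA8AD////AAAAAAAAA8AAfD//AAAAAAAAA8AAGA//AAAAAAAAA8AAAAf/AAAAAAAAA8AAAAP+AAAAAAAAA4AAAAf/AAAAAAAAAAA/AP//AAAAAAAAAAB/////AAAAAAAAAAB/////AAAAAAAAAAA/////AAAAAAAAAAA/////AAAAAAAAAAAf////AAAAAAAAAAAP////gAAAAAAAAAAH////gAAAAAAAAAAD////gAAAAAAAAAAB////gAAAAAAAAAAA//3/gAAAAAAAAAAAP/n/wAAAAAAAAAAAH/n/wAPAAAAAAAAAB/D/wB/AAAAAAAAAAeD/wD/AAAAAAAAAAAD/wP/AAAAAAAAAAAD/wP/AAAAAAAAAAAB/wf/AAAAAAAAAAAB/wf/AAAAAAAAAAAA/wf/AAAAAAAAAAAAfwf/wAAAAAAAAAAAPwf/+AAAAAAAAAAADgP//AAAAAAAAAAABgP//AAAAAAAAAAAA8P//AAAAAAAAAAAA8H//AAAAAAAAAAAB+D//gAAAAAAAAAA/+H//wAAAAAAAAAH/////8AAAAAAAAAP/////8AAAAAAAAAP/////8AAAAAAAAAH/////8AAAAAAAAAA/////8AAAAAAAAAAH////8D4AAAAAAAAB////8P/8AAAAAAAAf///8//+AAAAAAAAH///9///AAAAAAAAD///////gAAAAAAAD///////gAAAAAAAB///////gAAAAAAAA///////gAAAAAAAAf//////gAAAAAAAAf//////gAAAAAAAAf//9///AAAAAAAAAf//8///AAAAAAAAAf//8f//AAAAAAAAAPgP9//+AAAAAAAAAAAD7//+AAAAAAAAAAAB7//+AAAAAAAAAAAAD//+AAAAAAAAAAAAA//8AAAAAAAAAAAAAAP8AAAAAAAAAAAAA="/>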